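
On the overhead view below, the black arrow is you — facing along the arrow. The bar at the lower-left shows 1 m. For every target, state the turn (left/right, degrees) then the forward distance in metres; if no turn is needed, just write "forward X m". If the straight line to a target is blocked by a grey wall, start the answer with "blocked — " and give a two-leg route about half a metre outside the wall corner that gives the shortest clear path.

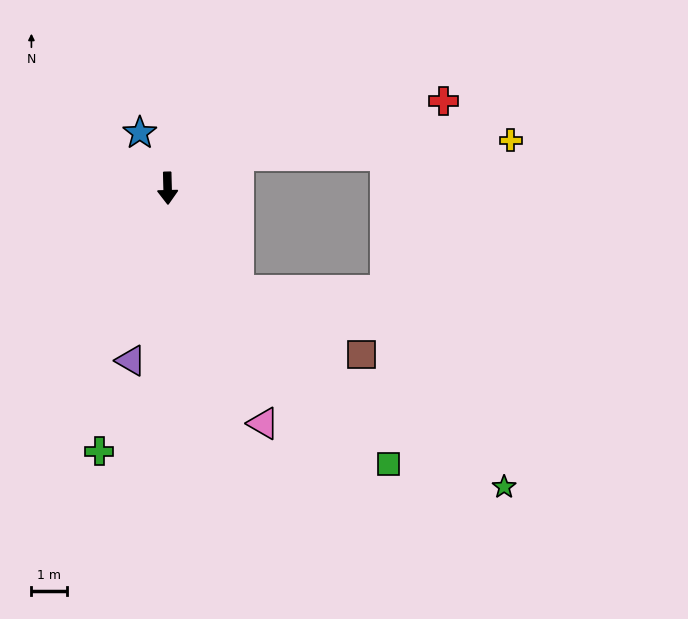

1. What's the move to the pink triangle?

turn left 21°, forward 7.1 m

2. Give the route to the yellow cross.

blocked — turn left 113°, forward 2.2 m, then turn right 21°, forward 7.6 m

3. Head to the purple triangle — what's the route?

turn right 13°, forward 5.0 m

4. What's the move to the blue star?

turn right 155°, forward 1.7 m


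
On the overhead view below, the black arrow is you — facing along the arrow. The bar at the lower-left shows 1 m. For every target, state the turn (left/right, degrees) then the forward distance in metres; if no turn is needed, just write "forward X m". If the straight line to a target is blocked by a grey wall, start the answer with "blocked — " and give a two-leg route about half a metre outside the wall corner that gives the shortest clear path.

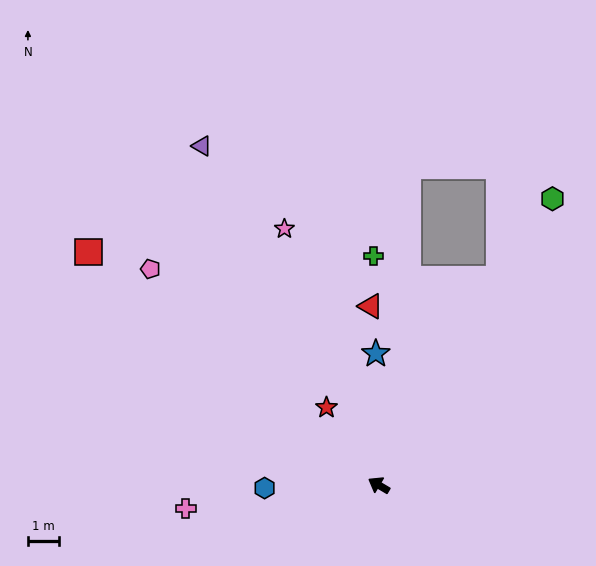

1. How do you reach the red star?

turn right 25°, forward 3.0 m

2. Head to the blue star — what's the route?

turn right 58°, forward 4.3 m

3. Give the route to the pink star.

turn right 39°, forward 8.9 m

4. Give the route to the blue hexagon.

turn left 32°, forward 3.7 m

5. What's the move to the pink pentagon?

turn right 13°, forward 10.2 m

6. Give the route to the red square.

turn right 8°, forward 12.1 m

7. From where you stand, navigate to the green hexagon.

turn right 91°, forward 10.9 m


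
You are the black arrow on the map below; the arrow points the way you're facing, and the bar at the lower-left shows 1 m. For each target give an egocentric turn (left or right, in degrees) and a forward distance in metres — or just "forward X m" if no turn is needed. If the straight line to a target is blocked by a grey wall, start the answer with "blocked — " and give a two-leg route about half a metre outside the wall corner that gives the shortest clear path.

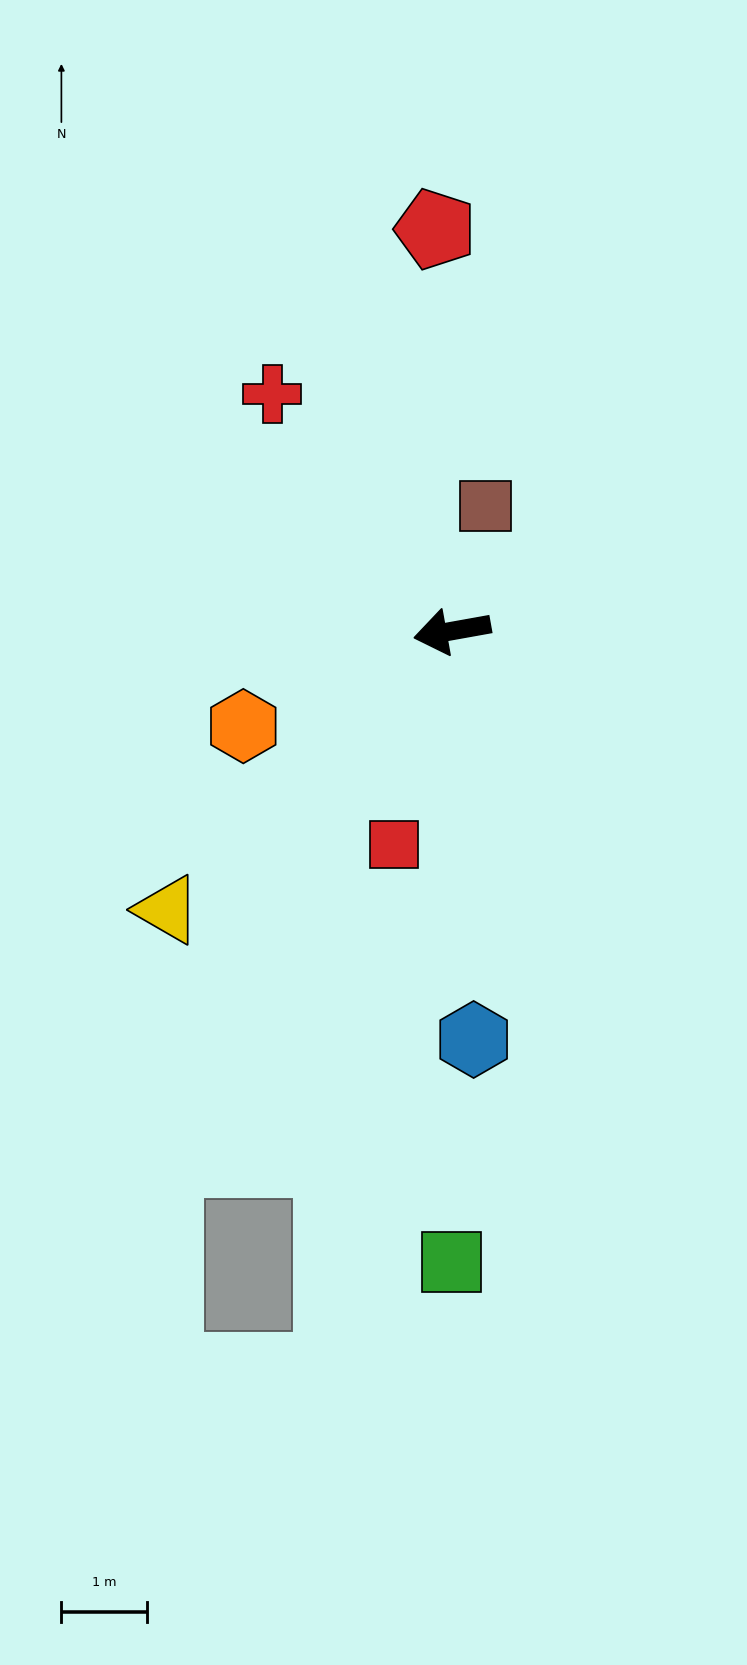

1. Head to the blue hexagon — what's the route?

turn left 83°, forward 4.8 m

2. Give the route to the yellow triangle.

turn left 34°, forward 4.7 m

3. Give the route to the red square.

turn left 65°, forward 2.6 m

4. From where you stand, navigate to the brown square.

turn right 115°, forward 1.5 m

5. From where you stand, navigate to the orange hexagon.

turn left 14°, forward 2.7 m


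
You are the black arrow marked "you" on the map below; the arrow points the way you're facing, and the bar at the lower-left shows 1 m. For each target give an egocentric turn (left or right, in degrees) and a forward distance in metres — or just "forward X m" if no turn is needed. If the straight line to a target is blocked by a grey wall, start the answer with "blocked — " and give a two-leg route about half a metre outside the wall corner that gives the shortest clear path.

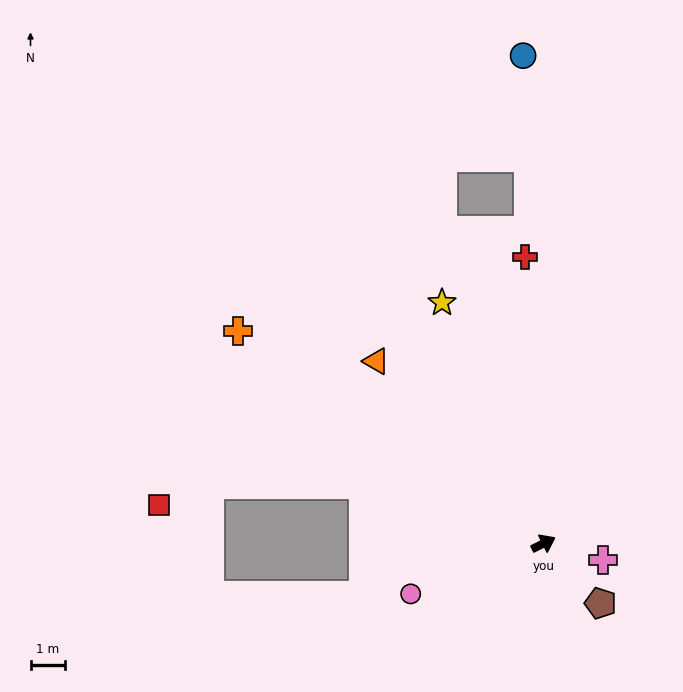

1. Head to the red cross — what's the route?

turn left 67°, forward 8.3 m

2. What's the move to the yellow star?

turn left 86°, forward 7.5 m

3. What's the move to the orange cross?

turn left 119°, forward 10.7 m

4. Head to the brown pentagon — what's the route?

turn right 73°, forward 2.4 m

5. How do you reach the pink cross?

turn right 42°, forward 1.8 m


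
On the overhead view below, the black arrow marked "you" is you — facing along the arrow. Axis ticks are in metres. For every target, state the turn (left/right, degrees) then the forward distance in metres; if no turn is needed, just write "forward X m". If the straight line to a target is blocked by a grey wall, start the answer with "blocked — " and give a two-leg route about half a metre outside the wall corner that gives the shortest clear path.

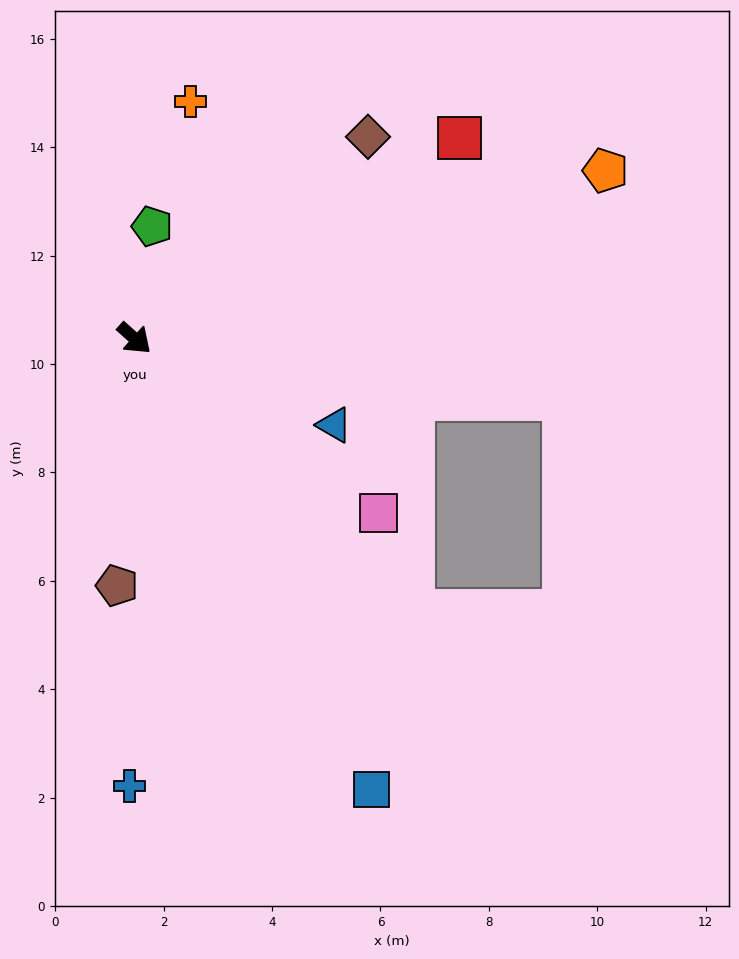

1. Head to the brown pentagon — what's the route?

turn right 52°, forward 4.6 m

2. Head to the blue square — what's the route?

turn right 21°, forward 9.4 m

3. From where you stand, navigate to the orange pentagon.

turn left 61°, forward 9.2 m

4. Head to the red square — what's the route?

turn left 73°, forward 7.0 m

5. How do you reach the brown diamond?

turn left 83°, forward 5.7 m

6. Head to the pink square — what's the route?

turn left 6°, forward 5.5 m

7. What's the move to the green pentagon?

turn left 123°, forward 2.1 m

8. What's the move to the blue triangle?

turn left 18°, forward 4.0 m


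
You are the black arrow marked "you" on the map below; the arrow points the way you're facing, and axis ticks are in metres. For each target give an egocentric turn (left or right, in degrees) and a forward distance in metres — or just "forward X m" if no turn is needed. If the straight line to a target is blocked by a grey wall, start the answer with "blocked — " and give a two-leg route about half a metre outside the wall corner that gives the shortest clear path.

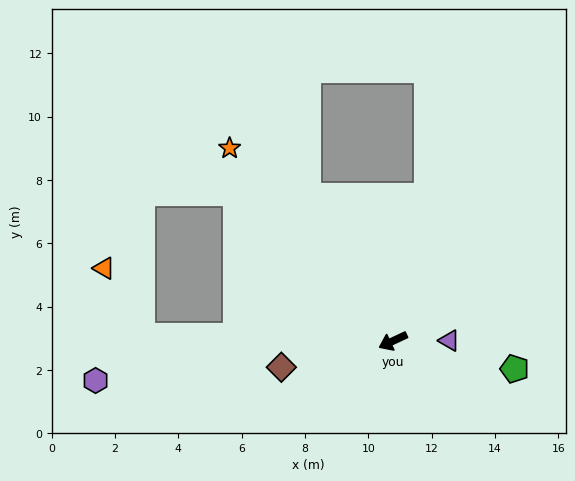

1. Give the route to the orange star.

turn right 75°, forward 8.0 m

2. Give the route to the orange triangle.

blocked — turn right 26°, forward 7.9 m, then turn right 60°, forward 2.5 m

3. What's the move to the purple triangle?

turn left 155°, forward 1.8 m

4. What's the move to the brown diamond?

turn right 12°, forward 3.6 m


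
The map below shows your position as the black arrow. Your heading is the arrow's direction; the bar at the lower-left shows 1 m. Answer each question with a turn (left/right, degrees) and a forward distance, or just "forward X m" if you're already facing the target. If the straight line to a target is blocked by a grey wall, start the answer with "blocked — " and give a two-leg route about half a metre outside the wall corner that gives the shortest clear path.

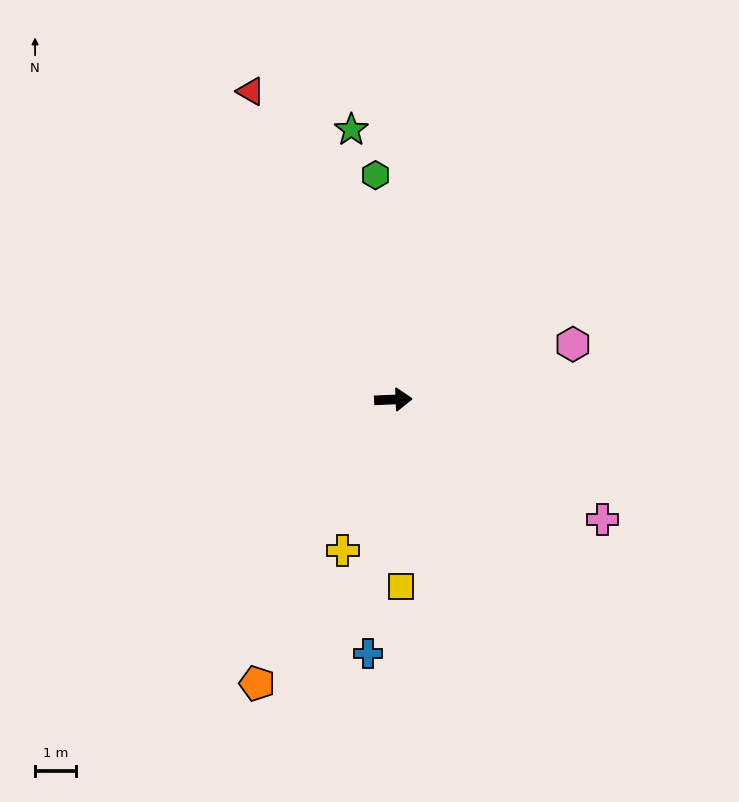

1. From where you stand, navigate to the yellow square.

turn right 90°, forward 4.6 m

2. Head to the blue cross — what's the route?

turn right 98°, forward 6.2 m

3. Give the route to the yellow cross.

turn right 111°, forward 3.9 m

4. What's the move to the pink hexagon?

turn left 15°, forward 4.6 m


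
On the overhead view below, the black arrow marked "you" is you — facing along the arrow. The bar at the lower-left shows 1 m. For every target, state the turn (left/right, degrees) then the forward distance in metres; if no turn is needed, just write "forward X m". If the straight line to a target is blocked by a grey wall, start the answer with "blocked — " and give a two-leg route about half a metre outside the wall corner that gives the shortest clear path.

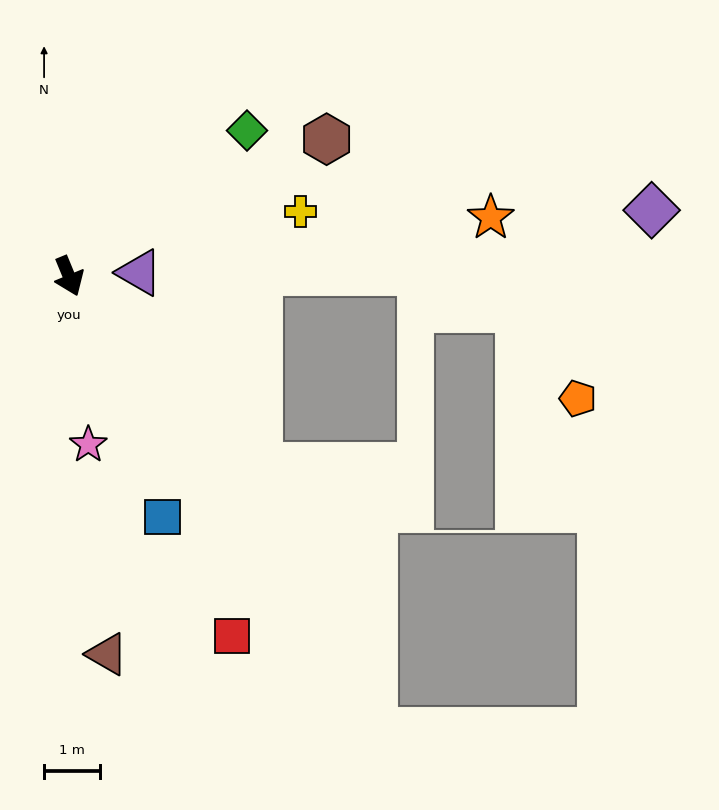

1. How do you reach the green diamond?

turn left 107°, forward 4.1 m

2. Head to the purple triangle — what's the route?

turn left 71°, forward 1.3 m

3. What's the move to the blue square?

forward 4.6 m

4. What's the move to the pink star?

turn right 16°, forward 3.0 m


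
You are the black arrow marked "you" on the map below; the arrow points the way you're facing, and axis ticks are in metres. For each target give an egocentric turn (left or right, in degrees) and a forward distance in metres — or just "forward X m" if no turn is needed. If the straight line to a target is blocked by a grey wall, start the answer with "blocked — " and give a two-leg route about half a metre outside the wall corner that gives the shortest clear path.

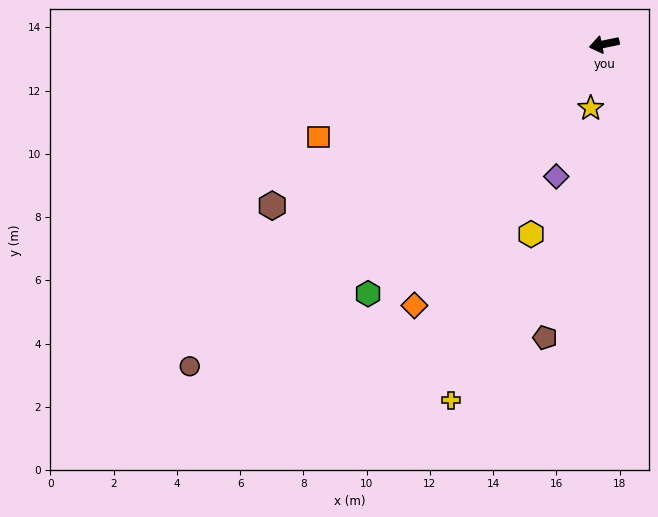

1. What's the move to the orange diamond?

turn left 42°, forward 10.2 m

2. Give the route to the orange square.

turn left 6°, forward 9.5 m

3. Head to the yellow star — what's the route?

turn left 67°, forward 2.1 m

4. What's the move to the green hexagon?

turn left 35°, forward 10.9 m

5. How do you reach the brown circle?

turn left 26°, forward 16.6 m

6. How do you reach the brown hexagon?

turn left 14°, forward 11.7 m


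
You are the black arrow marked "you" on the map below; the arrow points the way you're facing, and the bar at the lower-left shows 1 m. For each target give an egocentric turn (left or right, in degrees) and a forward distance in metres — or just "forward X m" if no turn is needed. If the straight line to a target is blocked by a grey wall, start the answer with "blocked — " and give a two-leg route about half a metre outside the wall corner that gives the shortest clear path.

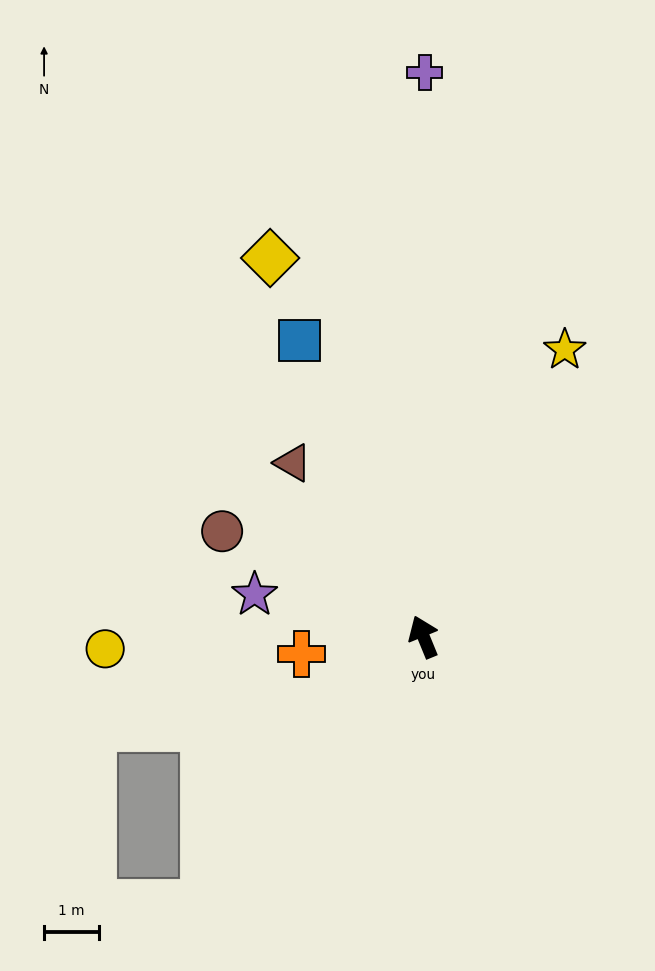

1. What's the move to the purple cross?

turn right 22°, forward 10.2 m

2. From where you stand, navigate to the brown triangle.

turn left 15°, forward 3.9 m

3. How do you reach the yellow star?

turn right 48°, forward 5.8 m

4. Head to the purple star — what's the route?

turn left 54°, forward 3.2 m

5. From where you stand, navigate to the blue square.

forward 5.8 m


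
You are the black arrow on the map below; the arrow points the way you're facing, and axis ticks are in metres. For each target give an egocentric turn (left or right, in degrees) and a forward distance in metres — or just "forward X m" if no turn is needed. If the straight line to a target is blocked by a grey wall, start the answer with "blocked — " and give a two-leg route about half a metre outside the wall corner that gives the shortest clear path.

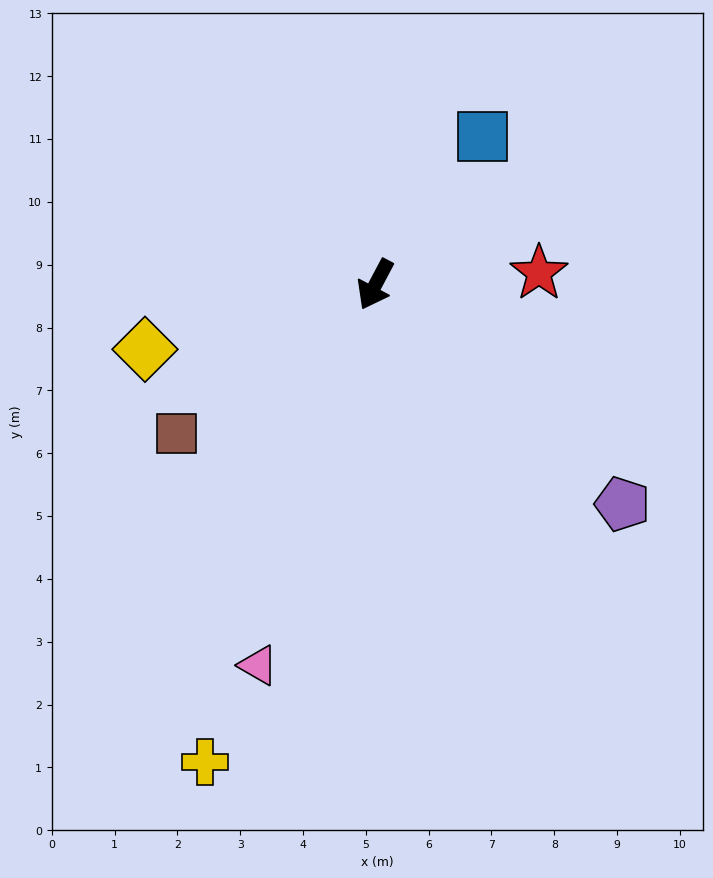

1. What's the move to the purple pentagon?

turn left 76°, forward 5.3 m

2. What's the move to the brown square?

turn right 25°, forward 4.0 m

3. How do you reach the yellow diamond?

turn right 46°, forward 3.8 m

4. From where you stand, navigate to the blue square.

turn left 172°, forward 2.9 m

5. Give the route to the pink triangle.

turn left 11°, forward 6.3 m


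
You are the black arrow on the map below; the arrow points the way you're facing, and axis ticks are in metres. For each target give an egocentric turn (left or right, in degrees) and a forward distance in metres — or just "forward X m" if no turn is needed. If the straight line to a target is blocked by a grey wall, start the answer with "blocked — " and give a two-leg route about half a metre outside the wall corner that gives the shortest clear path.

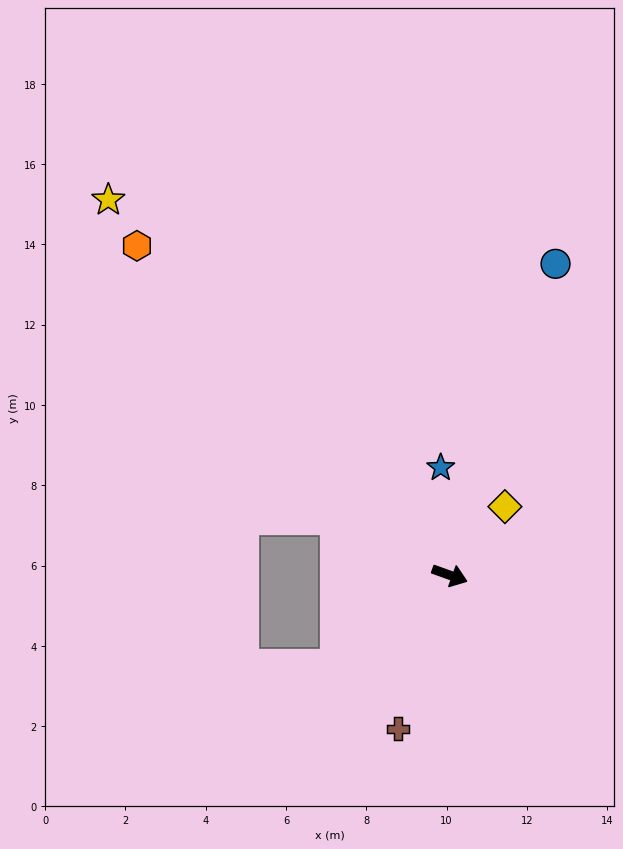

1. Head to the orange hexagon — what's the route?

turn left 153°, forward 11.3 m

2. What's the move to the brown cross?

turn right 89°, forward 4.0 m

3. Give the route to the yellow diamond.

turn left 71°, forward 2.2 m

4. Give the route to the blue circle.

turn left 91°, forward 8.2 m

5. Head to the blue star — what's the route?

turn left 115°, forward 2.7 m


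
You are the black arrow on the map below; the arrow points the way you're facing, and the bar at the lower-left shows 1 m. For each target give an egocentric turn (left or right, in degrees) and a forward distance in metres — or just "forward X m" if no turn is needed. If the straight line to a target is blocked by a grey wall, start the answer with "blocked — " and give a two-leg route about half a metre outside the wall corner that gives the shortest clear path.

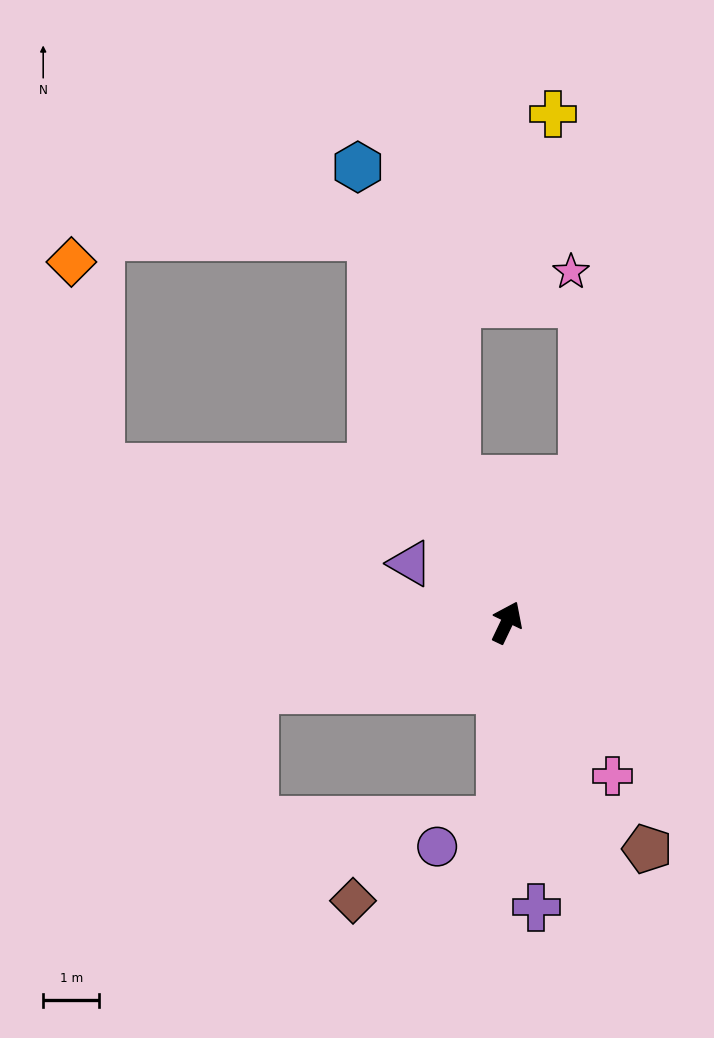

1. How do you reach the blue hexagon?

turn left 44°, forward 8.5 m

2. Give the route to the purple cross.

turn right 149°, forward 5.1 m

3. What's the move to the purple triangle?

turn left 84°, forward 2.0 m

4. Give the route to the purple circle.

blocked — turn right 156°, forward 3.5 m, then turn right 66°, forward 1.2 m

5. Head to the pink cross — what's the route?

turn right 120°, forward 3.3 m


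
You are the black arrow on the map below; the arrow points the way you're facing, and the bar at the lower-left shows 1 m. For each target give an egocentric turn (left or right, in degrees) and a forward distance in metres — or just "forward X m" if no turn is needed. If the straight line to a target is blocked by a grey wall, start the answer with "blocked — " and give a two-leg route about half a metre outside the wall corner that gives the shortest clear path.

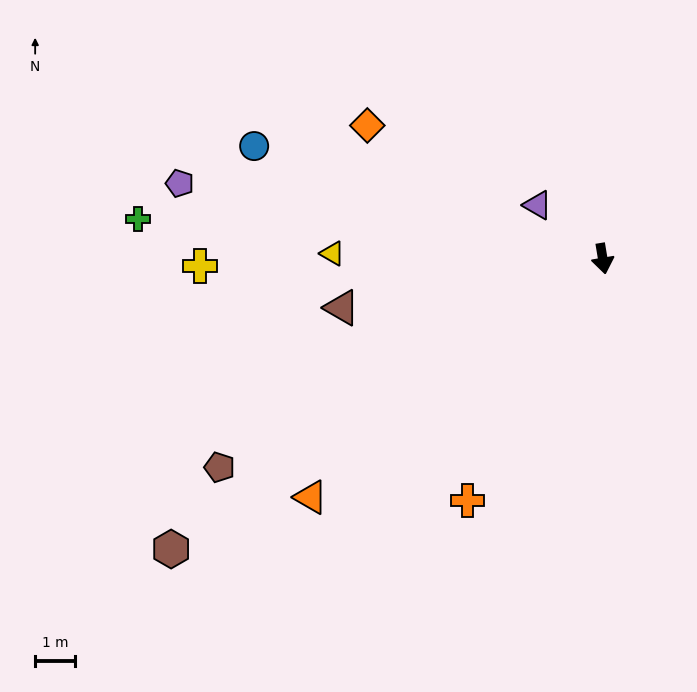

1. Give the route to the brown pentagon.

turn right 71°, forward 10.8 m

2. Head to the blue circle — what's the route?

turn right 117°, forward 9.1 m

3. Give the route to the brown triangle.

turn right 89°, forward 6.6 m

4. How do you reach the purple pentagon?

turn right 110°, forward 10.7 m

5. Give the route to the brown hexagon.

turn right 66°, forward 12.9 m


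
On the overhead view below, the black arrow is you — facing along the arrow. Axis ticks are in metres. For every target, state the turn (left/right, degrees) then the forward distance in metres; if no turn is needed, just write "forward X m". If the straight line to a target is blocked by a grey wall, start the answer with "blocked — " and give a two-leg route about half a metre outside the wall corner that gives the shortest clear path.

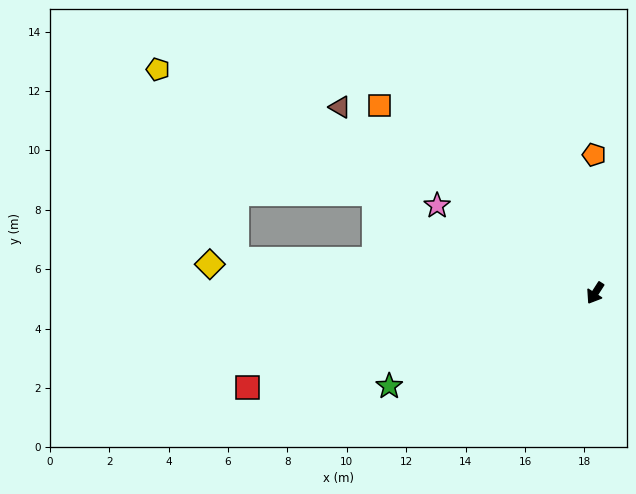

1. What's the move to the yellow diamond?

turn right 62°, forward 13.0 m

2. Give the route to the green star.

turn right 33°, forward 7.6 m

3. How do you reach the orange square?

turn right 98°, forward 9.6 m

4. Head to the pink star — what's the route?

turn right 86°, forward 6.1 m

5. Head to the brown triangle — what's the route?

turn right 93°, forward 10.6 m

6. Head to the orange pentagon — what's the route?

turn right 147°, forward 4.7 m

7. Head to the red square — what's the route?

turn right 42°, forward 12.1 m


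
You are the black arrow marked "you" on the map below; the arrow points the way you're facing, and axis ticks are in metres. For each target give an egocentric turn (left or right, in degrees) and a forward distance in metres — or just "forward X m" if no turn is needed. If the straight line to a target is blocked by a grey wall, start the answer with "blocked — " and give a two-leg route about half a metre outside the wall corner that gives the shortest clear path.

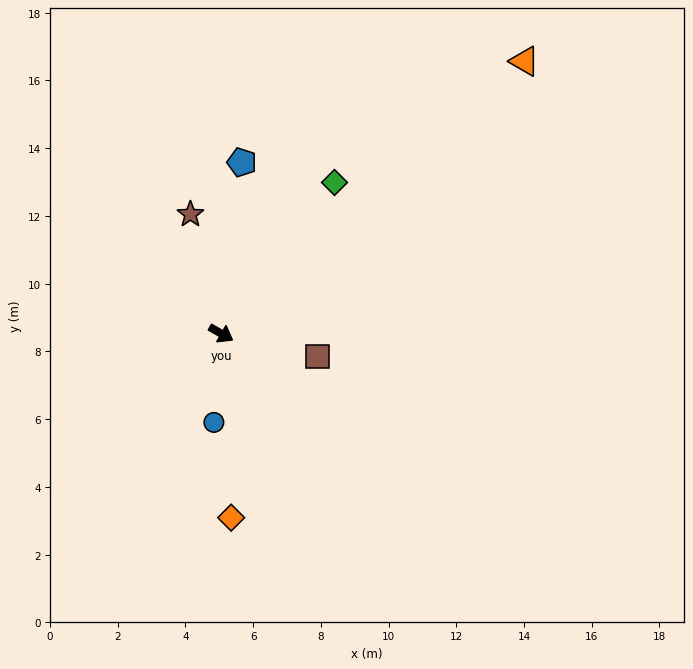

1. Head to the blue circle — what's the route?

turn right 65°, forward 2.6 m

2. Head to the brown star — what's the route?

turn left 134°, forward 3.6 m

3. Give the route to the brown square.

turn left 17°, forward 2.9 m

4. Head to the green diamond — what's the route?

turn left 83°, forward 5.6 m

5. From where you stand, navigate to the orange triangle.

turn left 72°, forward 12.0 m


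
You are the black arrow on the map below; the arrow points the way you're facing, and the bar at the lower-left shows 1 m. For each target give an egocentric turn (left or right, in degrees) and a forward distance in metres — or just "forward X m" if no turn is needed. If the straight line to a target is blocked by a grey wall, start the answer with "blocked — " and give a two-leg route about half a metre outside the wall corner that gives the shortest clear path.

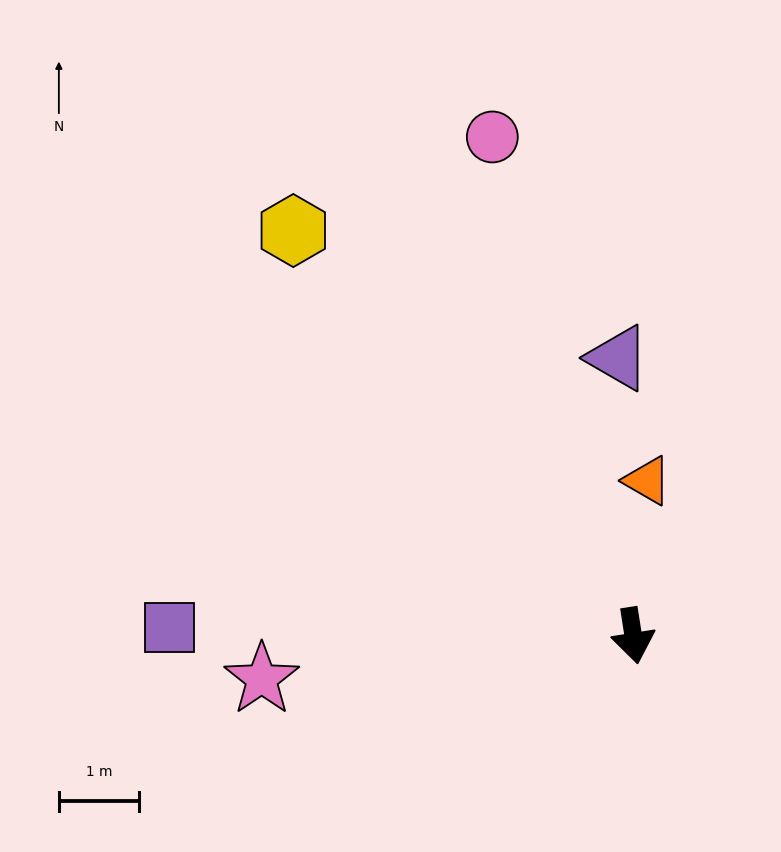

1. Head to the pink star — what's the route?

turn right 92°, forward 4.7 m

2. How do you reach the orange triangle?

turn left 166°, forward 1.9 m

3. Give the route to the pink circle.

turn right 173°, forward 6.5 m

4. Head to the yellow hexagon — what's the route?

turn right 149°, forward 6.6 m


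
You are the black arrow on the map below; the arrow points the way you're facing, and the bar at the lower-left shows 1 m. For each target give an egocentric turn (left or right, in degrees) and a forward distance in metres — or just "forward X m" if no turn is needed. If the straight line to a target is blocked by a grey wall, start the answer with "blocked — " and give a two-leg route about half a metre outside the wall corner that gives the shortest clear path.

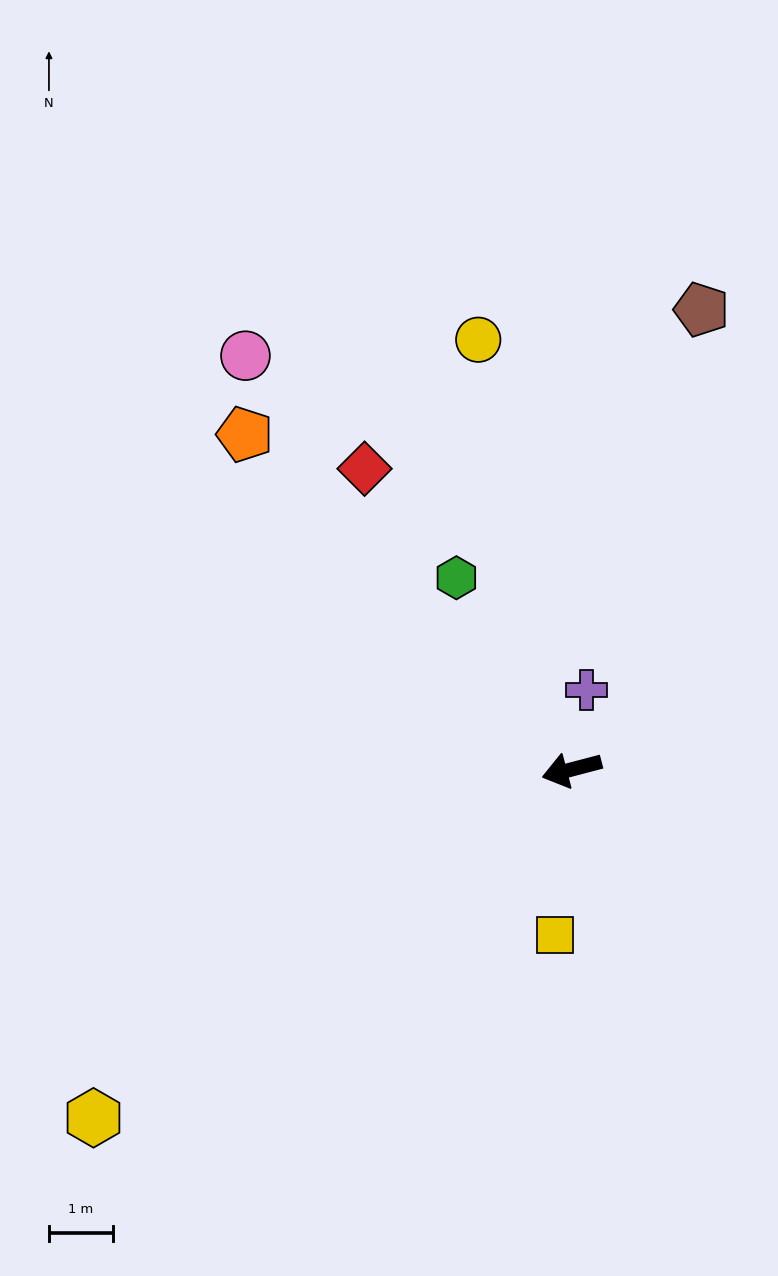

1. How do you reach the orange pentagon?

turn right 60°, forward 7.3 m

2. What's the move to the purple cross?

turn right 115°, forward 1.3 m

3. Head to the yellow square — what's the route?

turn left 70°, forward 2.6 m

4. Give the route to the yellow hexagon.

turn left 21°, forward 9.2 m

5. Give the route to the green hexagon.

turn right 74°, forward 3.5 m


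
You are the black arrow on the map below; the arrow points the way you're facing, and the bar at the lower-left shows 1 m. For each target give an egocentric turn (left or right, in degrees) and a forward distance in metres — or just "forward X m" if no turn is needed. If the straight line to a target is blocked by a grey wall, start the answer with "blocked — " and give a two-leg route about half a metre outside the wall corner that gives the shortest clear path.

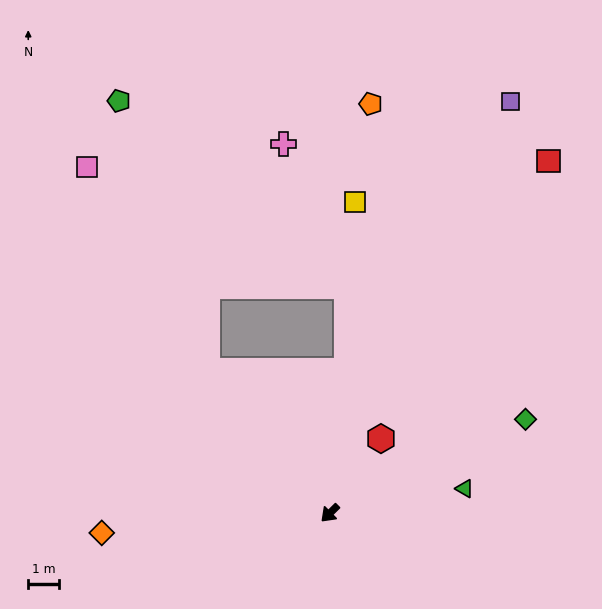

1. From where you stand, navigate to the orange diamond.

turn right 40°, forward 7.5 m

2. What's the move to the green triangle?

turn left 146°, forward 4.5 m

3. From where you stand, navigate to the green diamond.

turn left 161°, forward 7.1 m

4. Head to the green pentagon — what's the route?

blocked — turn right 94°, forward 6.1 m, then turn right 23°, forward 9.3 m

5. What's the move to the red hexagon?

turn right 169°, forward 2.9 m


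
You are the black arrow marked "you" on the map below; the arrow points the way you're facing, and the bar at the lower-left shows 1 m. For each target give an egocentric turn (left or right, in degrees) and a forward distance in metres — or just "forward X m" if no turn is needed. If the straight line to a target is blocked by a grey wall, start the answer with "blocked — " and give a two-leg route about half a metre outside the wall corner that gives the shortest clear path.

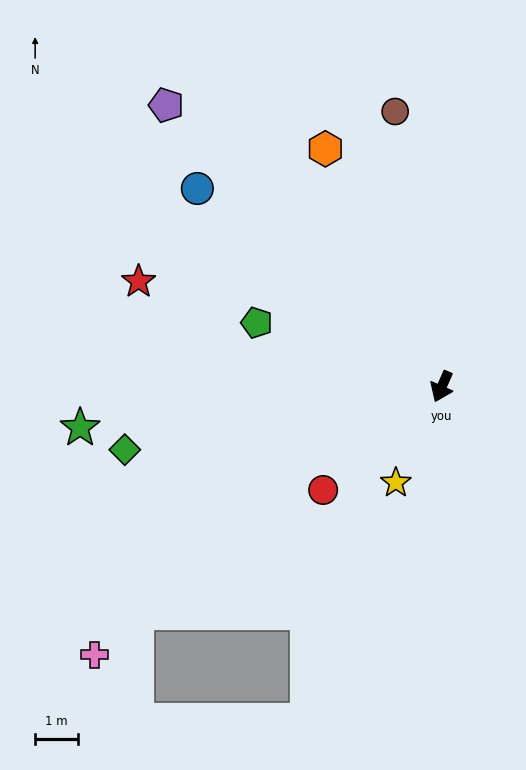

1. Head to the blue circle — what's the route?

turn right 105°, forward 7.3 m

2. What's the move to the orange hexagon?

turn right 130°, forward 6.1 m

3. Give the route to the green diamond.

turn right 55°, forward 7.5 m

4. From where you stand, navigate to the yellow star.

forward 2.5 m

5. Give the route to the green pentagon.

turn right 85°, forward 4.5 m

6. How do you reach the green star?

turn right 60°, forward 8.4 m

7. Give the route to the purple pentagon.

turn right 112°, forward 9.1 m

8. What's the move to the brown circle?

turn right 147°, forward 6.5 m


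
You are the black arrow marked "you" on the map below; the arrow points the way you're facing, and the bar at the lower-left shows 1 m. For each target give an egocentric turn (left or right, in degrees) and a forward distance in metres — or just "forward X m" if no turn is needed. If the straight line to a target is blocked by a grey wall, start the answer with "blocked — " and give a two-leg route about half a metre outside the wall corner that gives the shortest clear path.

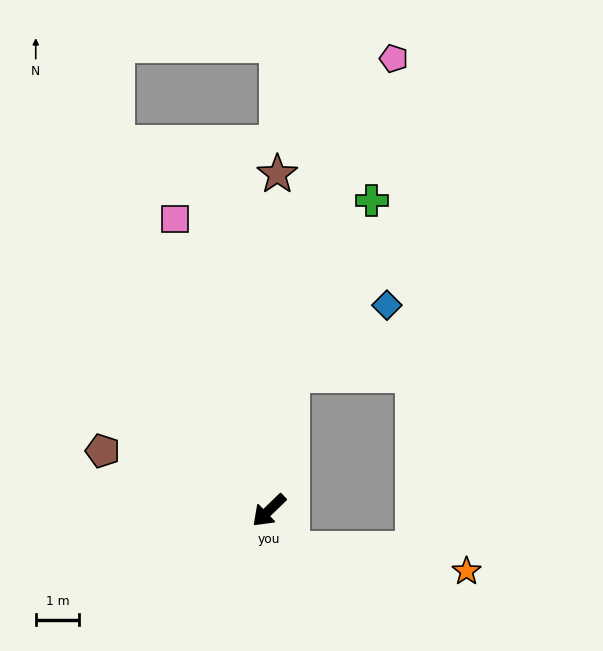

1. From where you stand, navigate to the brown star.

turn right 135°, forward 7.8 m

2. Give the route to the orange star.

blocked — turn left 76°, forward 1.0 m, then turn left 53°, forward 4.1 m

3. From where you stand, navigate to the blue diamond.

blocked — turn right 143°, forward 3.2 m, then turn right 45°, forward 2.7 m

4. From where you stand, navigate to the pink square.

turn right 116°, forward 7.1 m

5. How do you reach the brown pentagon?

turn right 64°, forward 4.1 m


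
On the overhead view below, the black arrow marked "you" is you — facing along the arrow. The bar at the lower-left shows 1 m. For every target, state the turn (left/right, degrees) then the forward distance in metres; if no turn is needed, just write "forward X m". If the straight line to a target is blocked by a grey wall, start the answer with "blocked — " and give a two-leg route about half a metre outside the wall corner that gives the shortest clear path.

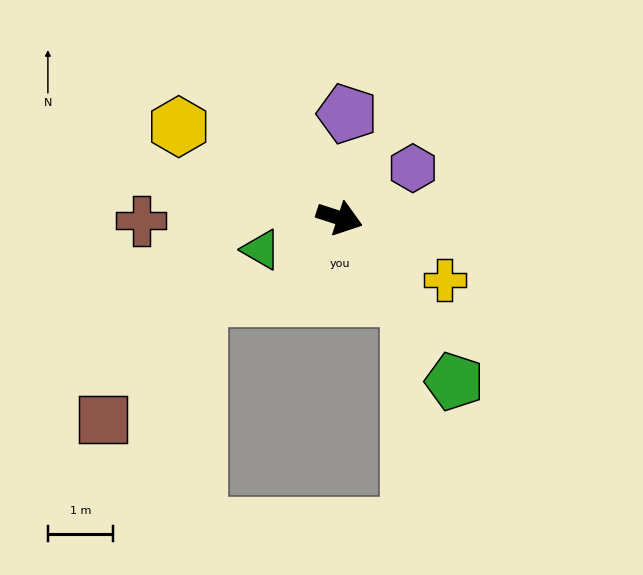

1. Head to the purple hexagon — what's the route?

turn left 52°, forward 1.4 m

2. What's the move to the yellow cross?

turn right 13°, forward 1.9 m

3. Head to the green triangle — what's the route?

turn right 140°, forward 1.3 m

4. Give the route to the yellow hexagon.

turn left 168°, forward 2.8 m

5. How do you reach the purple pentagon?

turn left 104°, forward 1.6 m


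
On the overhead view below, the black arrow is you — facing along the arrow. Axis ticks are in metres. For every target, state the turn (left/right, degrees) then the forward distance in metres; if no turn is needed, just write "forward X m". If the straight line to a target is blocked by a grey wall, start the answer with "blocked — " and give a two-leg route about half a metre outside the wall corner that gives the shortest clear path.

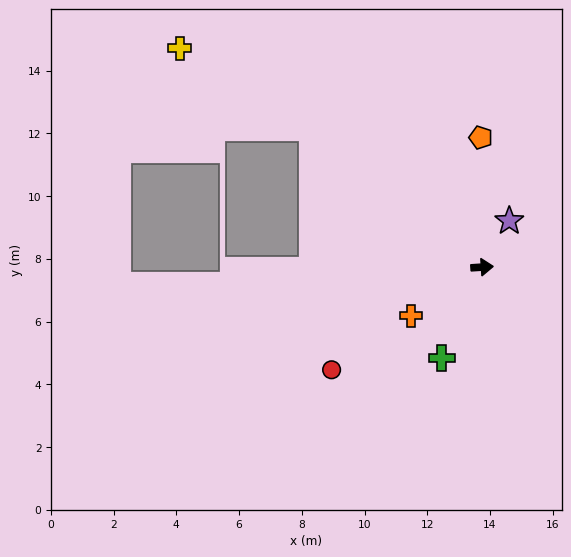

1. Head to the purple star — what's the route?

turn left 56°, forward 1.7 m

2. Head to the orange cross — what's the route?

turn right 149°, forward 2.7 m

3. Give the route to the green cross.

turn right 117°, forward 3.2 m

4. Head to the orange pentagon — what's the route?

turn left 87°, forward 4.1 m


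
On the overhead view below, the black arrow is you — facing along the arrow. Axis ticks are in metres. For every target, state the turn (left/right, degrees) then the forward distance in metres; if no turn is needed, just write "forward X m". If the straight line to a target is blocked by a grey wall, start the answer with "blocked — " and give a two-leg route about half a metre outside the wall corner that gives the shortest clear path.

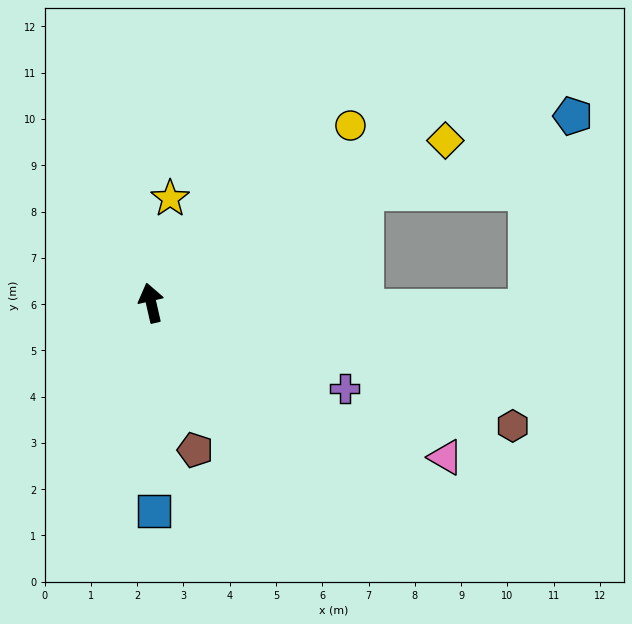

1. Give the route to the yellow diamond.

turn right 74°, forward 7.3 m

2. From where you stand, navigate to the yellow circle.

turn right 61°, forward 5.8 m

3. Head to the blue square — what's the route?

turn left 168°, forward 4.5 m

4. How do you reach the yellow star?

turn right 23°, forward 2.3 m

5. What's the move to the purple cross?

turn right 127°, forward 4.6 m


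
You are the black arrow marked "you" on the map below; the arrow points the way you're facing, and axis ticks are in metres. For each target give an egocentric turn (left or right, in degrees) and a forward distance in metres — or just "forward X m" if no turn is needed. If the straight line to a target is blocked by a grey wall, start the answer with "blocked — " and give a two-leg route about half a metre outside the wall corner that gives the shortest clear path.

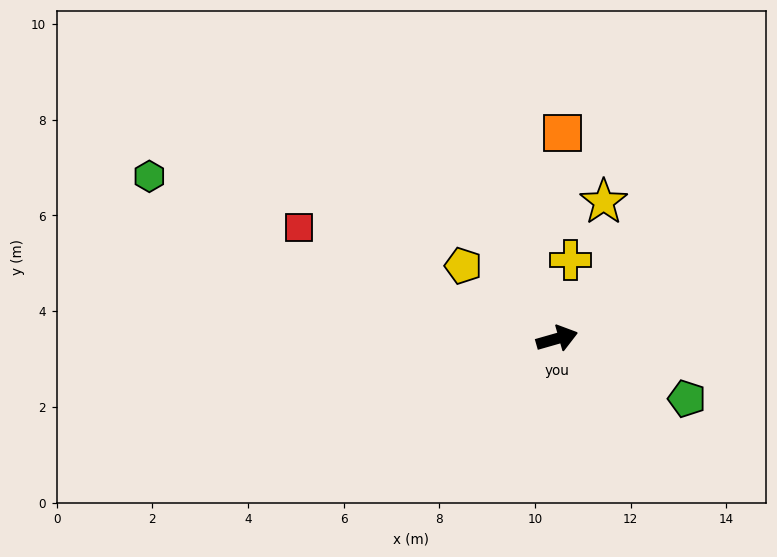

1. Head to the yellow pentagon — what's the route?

turn left 126°, forward 2.5 m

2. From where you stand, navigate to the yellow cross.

turn left 64°, forward 1.7 m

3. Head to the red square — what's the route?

turn left 141°, forward 5.9 m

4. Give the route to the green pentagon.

turn right 41°, forward 3.0 m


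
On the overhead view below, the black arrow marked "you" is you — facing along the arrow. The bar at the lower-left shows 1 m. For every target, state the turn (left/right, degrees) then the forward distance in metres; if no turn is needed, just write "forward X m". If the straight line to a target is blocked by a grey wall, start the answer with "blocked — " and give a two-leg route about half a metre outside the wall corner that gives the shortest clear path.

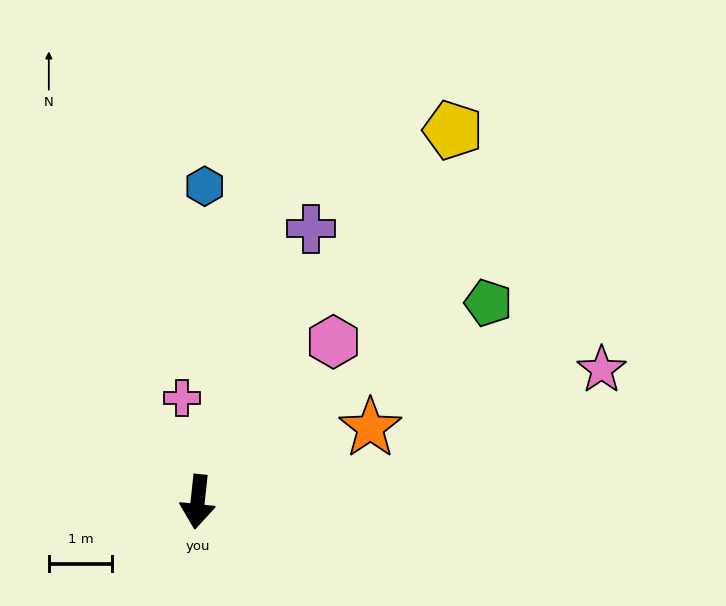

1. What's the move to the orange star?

turn left 119°, forward 3.0 m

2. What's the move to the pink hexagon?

turn left 146°, forward 3.3 m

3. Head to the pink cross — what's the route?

turn right 165°, forward 1.7 m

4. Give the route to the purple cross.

turn left 164°, forward 4.6 m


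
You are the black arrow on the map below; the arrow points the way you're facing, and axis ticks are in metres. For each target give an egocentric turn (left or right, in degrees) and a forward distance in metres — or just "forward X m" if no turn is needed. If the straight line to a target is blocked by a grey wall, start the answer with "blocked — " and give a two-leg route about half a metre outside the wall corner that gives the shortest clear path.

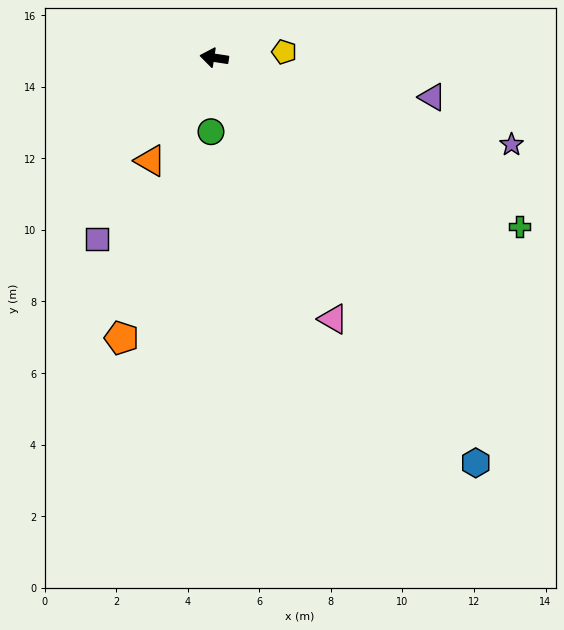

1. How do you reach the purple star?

turn left 172°, forward 8.7 m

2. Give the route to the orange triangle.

turn left 67°, forward 3.4 m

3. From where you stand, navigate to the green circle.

turn left 96°, forward 2.1 m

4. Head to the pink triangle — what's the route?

turn left 123°, forward 8.0 m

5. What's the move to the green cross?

turn left 160°, forward 9.7 m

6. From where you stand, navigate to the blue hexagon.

turn left 132°, forward 13.5 m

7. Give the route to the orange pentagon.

turn left 80°, forward 8.2 m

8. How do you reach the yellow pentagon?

turn right 167°, forward 2.0 m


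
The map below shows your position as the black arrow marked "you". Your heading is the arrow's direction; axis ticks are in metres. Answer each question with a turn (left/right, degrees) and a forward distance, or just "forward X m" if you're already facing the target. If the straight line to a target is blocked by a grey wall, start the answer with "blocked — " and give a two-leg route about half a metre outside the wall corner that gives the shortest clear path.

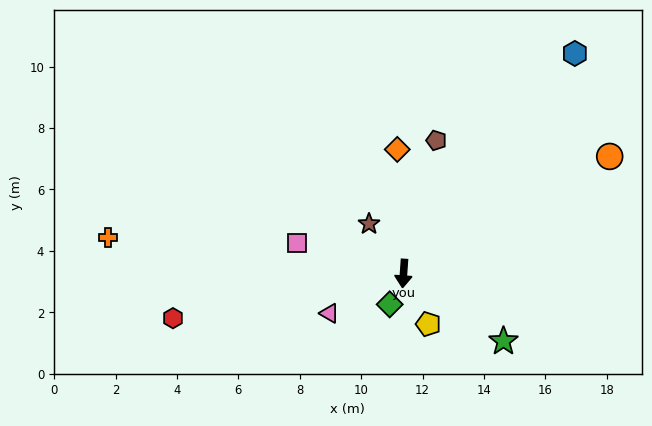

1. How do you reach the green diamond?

turn right 20°, forward 1.1 m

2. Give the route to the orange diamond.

turn right 173°, forward 4.0 m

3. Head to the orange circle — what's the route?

turn left 124°, forward 7.7 m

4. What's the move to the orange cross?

turn right 93°, forward 9.7 m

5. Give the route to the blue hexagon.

turn left 146°, forward 9.1 m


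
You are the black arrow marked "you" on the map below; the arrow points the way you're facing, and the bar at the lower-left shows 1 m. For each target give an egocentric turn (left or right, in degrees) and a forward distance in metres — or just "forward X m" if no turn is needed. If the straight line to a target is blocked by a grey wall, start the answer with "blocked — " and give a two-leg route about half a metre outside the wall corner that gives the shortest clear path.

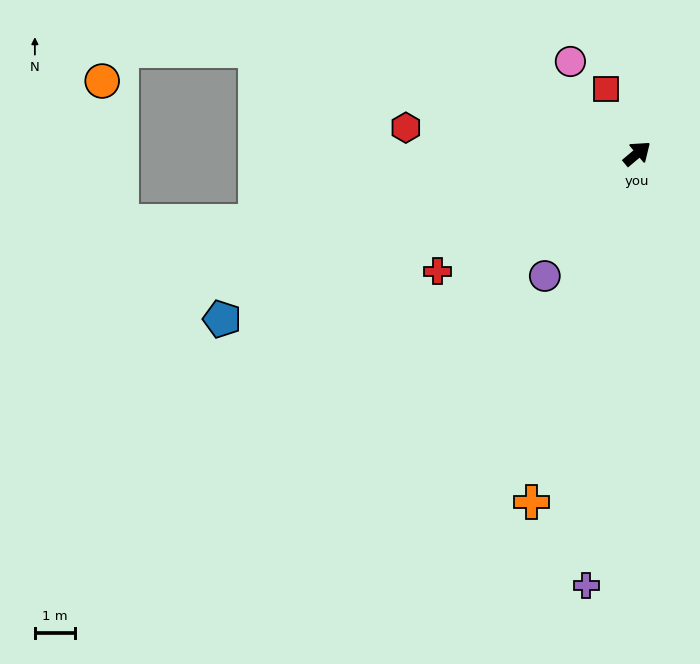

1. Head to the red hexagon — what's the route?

turn left 134°, forward 5.8 m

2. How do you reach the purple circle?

turn right 167°, forward 3.8 m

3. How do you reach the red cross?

turn left 171°, forward 5.7 m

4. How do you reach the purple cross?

turn right 137°, forward 10.8 m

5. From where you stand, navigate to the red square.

turn left 76°, forward 1.8 m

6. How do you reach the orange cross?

turn right 147°, forward 9.0 m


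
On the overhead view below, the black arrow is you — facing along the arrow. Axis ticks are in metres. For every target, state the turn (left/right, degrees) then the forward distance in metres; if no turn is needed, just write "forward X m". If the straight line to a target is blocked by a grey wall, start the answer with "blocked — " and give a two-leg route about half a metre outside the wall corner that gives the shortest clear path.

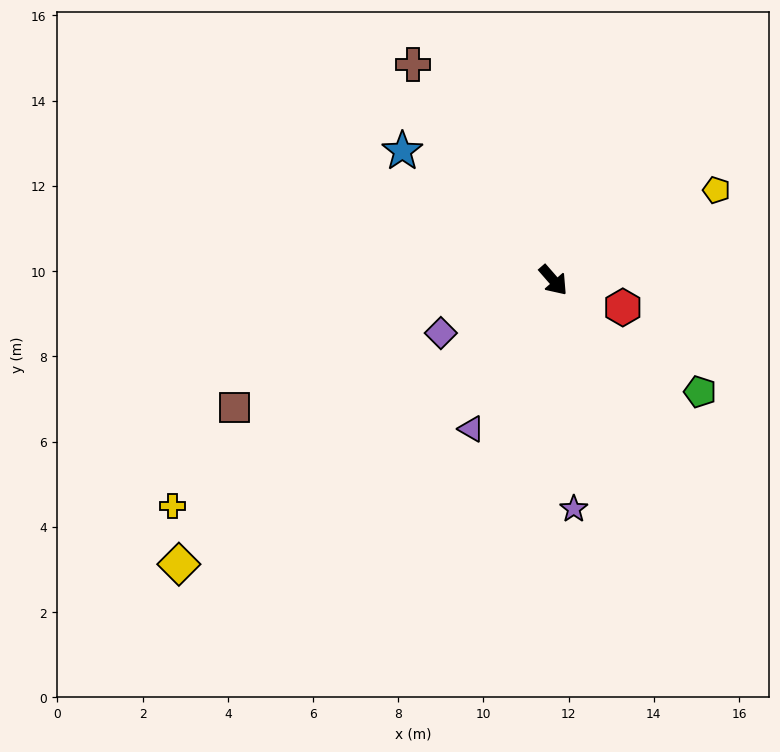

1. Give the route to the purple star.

turn right 36°, forward 5.4 m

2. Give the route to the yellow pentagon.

turn left 78°, forward 4.4 m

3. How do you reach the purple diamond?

turn right 106°, forward 2.9 m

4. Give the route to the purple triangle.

turn right 70°, forward 4.0 m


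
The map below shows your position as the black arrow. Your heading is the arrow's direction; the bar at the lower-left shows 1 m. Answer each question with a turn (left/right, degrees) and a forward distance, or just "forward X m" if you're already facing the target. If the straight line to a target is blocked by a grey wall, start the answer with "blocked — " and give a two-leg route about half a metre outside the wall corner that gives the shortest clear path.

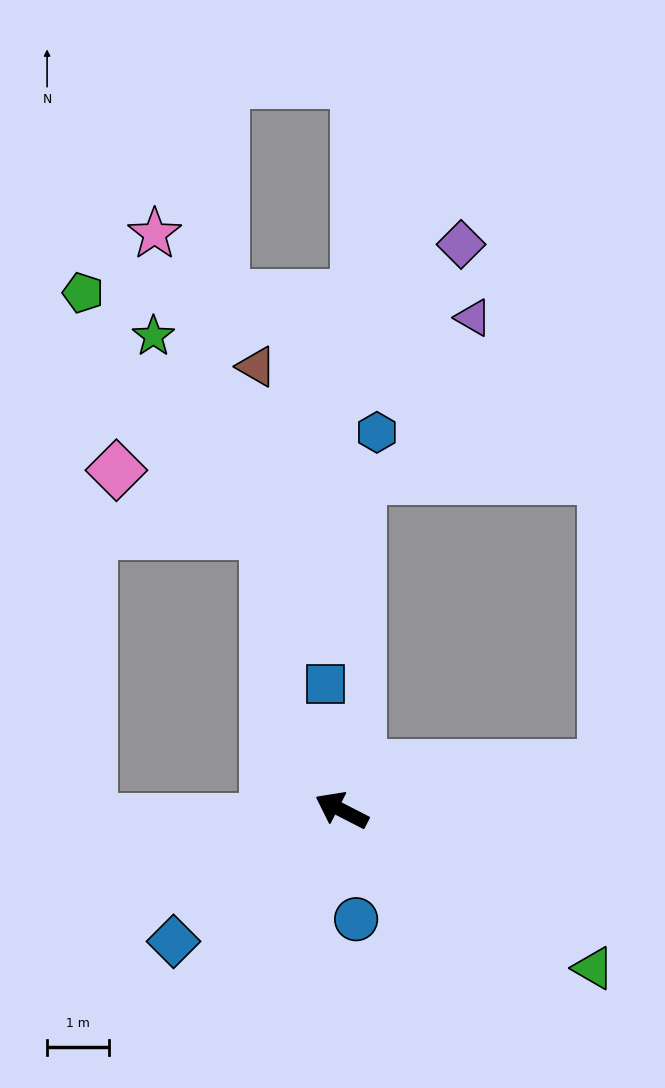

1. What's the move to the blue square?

turn right 55°, forward 2.1 m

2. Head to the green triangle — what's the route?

turn left 175°, forward 4.8 m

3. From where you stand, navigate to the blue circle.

turn left 125°, forward 1.8 m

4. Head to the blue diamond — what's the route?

turn left 65°, forward 3.4 m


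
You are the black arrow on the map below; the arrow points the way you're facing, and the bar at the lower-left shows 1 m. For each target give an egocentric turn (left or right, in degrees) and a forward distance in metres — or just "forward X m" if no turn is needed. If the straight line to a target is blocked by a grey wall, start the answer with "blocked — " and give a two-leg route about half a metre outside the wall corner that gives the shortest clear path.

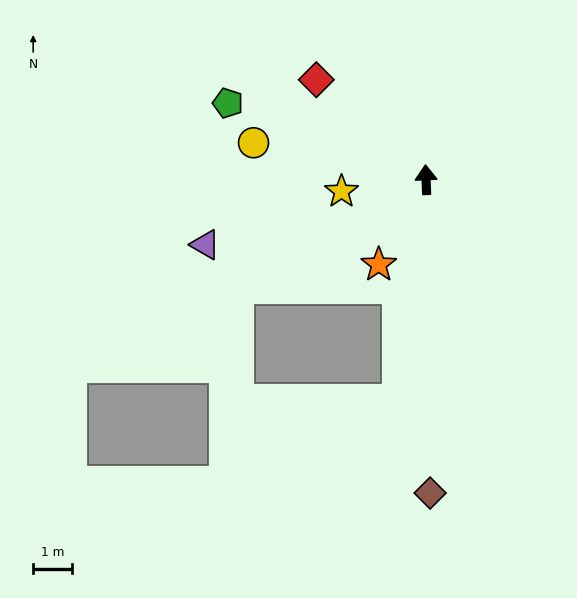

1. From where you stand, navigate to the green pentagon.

turn left 67°, forward 5.4 m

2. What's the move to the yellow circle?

turn left 76°, forward 4.5 m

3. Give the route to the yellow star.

turn left 96°, forward 2.2 m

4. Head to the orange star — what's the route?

turn left 149°, forward 2.5 m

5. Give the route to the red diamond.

turn left 45°, forward 3.8 m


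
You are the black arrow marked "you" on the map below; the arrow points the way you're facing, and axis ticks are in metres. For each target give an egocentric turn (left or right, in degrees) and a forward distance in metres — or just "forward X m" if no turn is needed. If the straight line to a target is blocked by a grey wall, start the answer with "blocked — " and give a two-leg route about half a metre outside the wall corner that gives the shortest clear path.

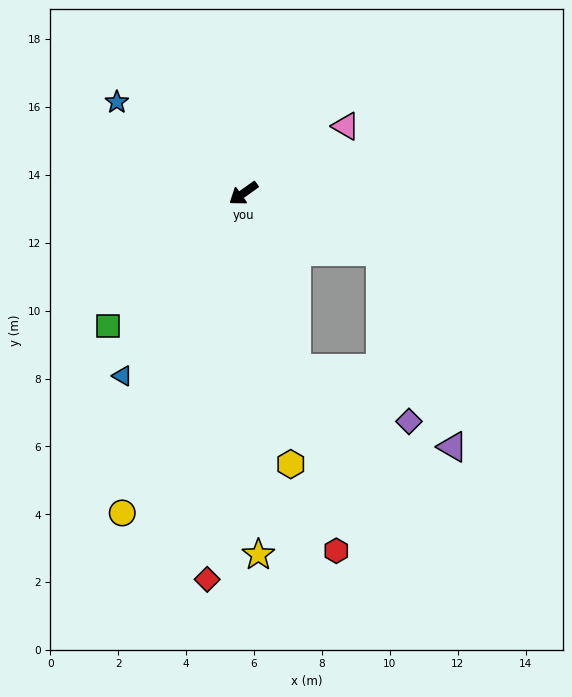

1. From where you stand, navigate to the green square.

turn left 9°, forward 5.6 m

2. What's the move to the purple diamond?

blocked — turn left 72°, forward 5.4 m, then turn left 47°, forward 3.6 m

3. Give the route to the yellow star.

turn left 57°, forward 10.7 m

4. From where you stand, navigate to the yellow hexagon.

turn left 64°, forward 8.1 m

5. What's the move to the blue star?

turn right 71°, forward 4.6 m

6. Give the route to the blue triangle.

turn left 21°, forward 6.5 m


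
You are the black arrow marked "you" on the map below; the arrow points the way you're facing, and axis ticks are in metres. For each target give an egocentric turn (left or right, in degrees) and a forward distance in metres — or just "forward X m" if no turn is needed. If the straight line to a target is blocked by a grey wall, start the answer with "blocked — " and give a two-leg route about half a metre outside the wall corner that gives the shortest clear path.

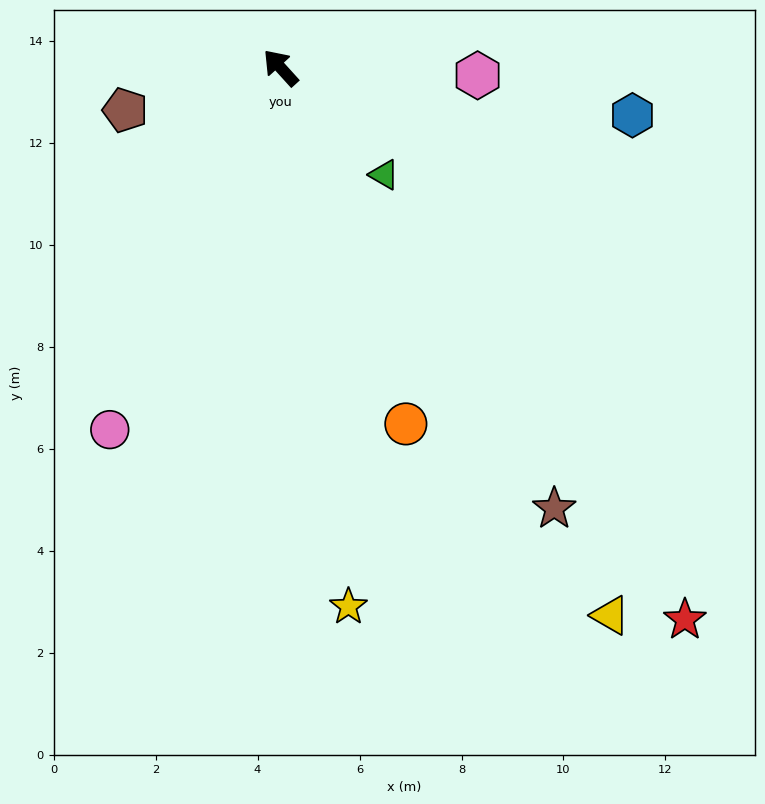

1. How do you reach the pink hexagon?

turn right 134°, forward 3.9 m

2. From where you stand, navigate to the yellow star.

turn left 145°, forward 10.7 m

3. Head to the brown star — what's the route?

turn left 170°, forward 10.2 m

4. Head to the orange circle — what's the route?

turn left 157°, forward 7.4 m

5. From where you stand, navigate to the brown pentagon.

turn left 63°, forward 3.2 m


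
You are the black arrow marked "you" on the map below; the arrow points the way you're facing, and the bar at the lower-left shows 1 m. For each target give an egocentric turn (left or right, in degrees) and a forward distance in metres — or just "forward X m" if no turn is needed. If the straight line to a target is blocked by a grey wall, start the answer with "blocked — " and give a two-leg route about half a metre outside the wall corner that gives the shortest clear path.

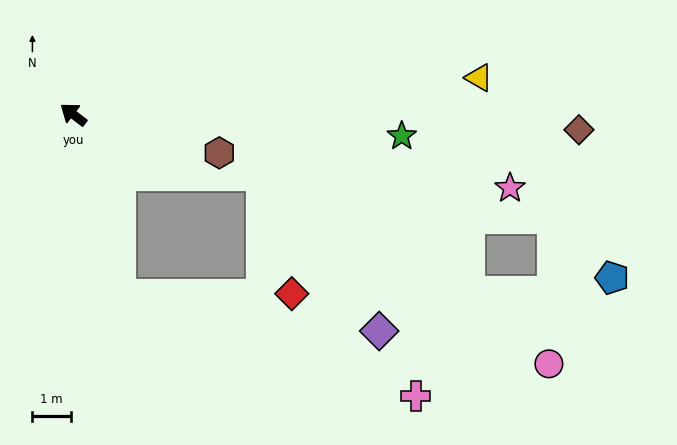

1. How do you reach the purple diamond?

blocked — turn left 142°, forward 4.8 m, then turn left 68°, forward 6.8 m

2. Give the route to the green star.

turn right 146°, forward 8.5 m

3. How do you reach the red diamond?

blocked — turn left 142°, forward 4.8 m, then turn left 76°, forward 4.5 m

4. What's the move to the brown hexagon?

turn right 157°, forward 3.9 m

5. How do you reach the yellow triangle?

turn right 137°, forward 10.6 m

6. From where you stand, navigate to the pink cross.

blocked — turn left 142°, forward 4.8 m, then turn left 57°, forward 8.1 m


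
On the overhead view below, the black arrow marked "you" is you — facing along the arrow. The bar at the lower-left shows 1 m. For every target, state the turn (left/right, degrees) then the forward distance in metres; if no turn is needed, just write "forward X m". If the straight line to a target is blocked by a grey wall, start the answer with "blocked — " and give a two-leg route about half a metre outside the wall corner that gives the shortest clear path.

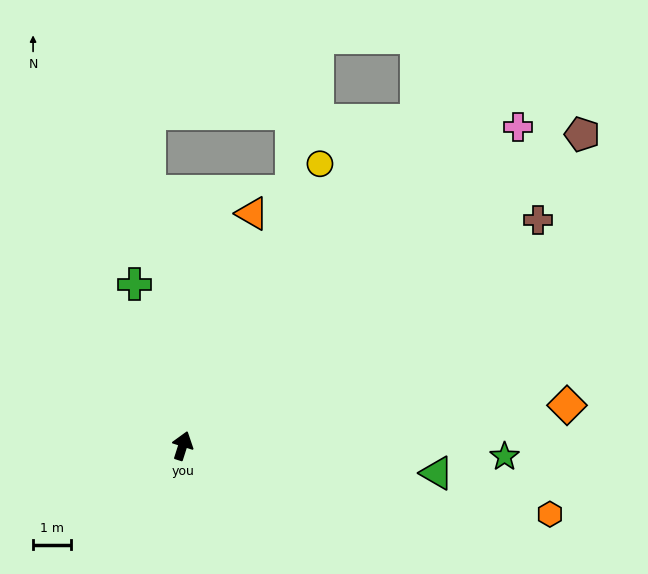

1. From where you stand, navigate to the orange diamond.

turn right 66°, forward 10.1 m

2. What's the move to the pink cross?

turn right 29°, forward 12.1 m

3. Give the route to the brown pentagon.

turn right 34°, forward 13.2 m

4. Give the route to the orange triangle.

forward 6.3 m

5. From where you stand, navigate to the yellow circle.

turn right 8°, forward 8.2 m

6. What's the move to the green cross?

turn left 34°, forward 4.4 m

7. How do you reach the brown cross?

turn right 40°, forward 11.0 m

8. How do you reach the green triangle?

turn right 78°, forward 6.7 m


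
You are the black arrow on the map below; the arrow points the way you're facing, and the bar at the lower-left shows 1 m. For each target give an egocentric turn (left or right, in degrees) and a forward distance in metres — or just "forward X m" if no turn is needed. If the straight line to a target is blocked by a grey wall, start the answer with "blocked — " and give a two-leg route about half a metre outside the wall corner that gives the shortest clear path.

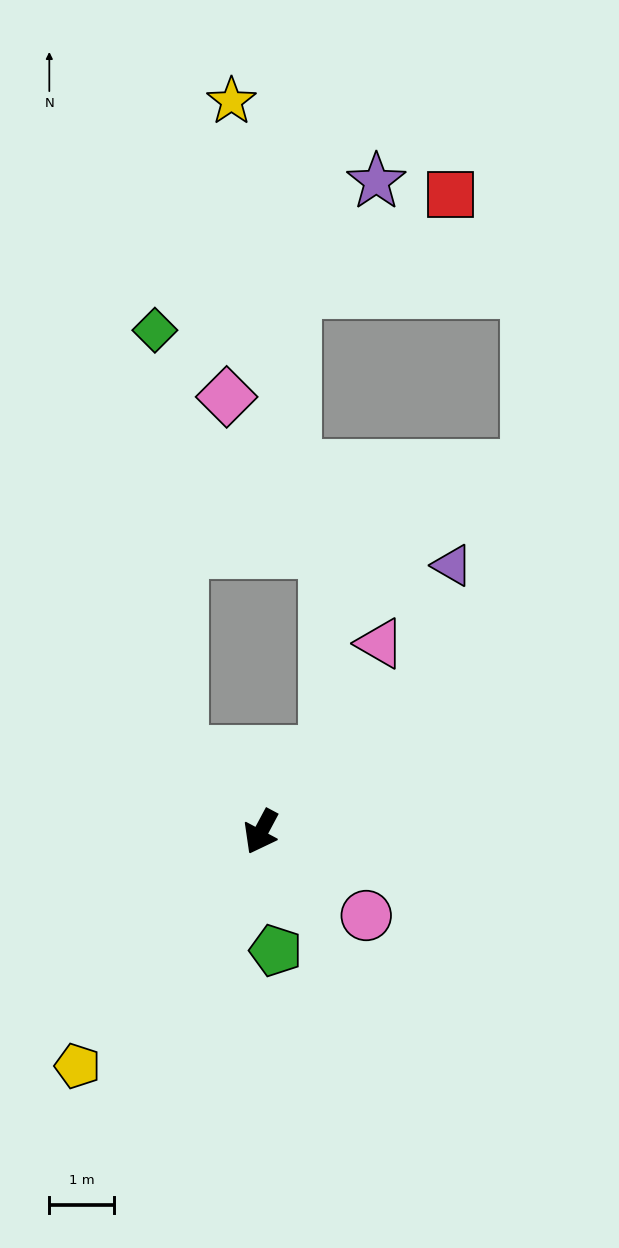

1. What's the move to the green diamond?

blocked — turn right 106°, forward 1.7 m, then turn right 42°, forward 6.6 m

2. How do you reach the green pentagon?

turn left 35°, forward 1.9 m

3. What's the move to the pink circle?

turn left 80°, forward 2.1 m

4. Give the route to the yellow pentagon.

turn right 10°, forward 4.6 m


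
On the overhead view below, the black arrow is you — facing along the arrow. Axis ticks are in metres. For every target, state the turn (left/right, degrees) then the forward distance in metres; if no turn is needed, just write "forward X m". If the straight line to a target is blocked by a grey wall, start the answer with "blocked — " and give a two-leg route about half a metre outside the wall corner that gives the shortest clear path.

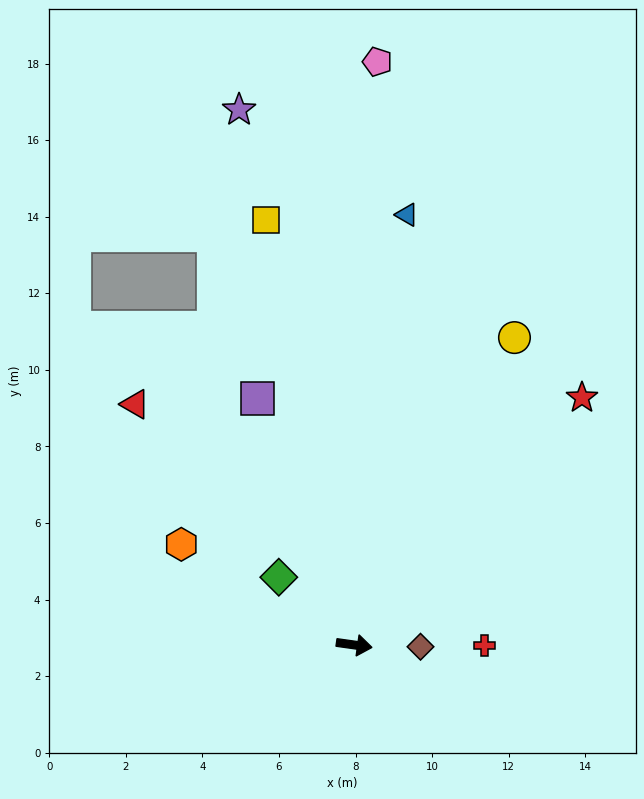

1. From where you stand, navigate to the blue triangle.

turn left 91°, forward 11.3 m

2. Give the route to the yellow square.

turn left 110°, forward 11.3 m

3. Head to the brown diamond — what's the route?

turn left 6°, forward 1.7 m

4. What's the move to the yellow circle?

turn left 70°, forward 9.1 m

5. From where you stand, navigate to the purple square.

turn left 119°, forward 6.9 m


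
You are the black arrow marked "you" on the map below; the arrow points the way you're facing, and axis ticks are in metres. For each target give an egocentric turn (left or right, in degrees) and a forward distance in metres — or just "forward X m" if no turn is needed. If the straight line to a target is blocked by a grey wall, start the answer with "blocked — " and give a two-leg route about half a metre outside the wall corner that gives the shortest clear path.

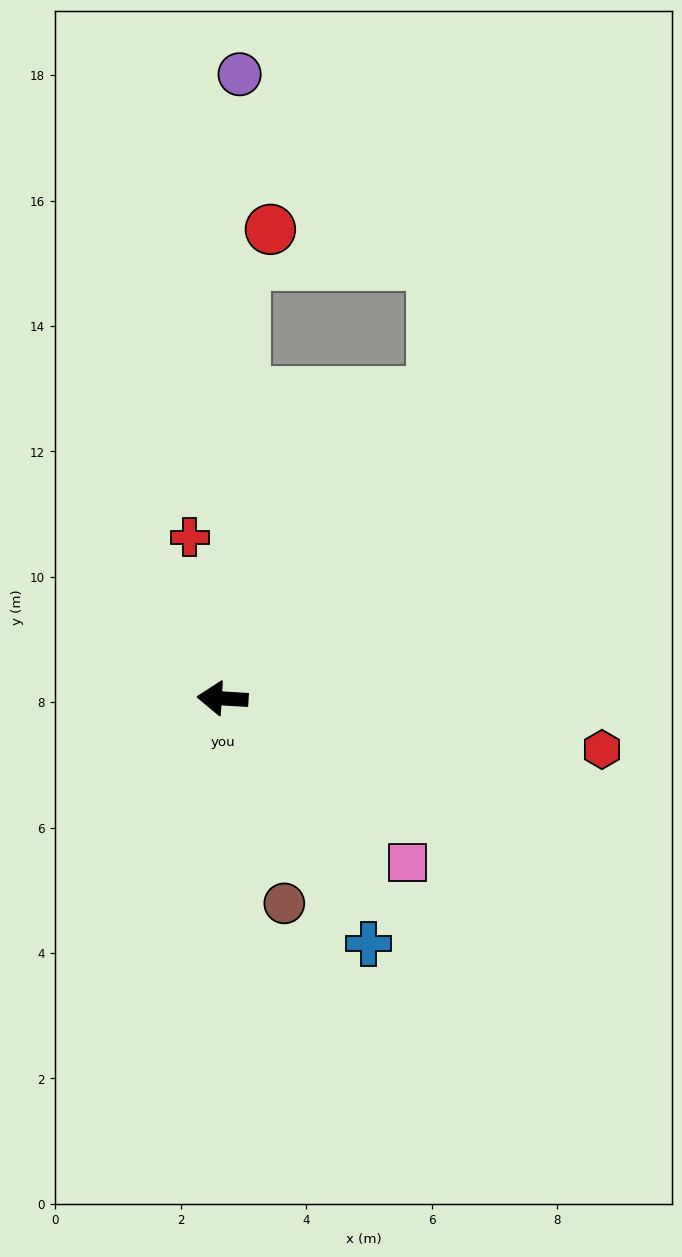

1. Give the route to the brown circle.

turn left 110°, forward 3.4 m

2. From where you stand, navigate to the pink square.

turn left 142°, forward 3.9 m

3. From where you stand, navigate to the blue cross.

turn left 124°, forward 4.6 m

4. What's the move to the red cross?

turn right 75°, forward 2.6 m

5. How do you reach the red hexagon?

turn left 176°, forward 6.1 m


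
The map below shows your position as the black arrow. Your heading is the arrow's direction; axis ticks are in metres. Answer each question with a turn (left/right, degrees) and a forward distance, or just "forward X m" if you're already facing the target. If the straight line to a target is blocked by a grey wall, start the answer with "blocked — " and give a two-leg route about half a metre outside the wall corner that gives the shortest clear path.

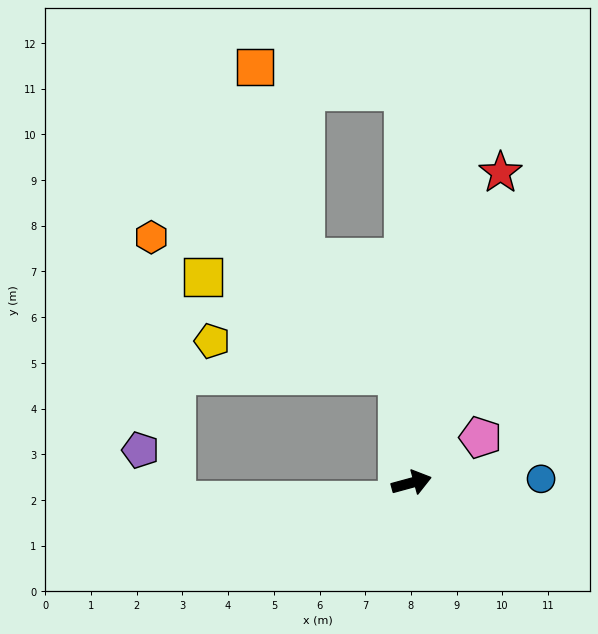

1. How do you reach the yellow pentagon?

blocked — turn left 82°, forward 2.4 m, then turn left 72°, forward 4.1 m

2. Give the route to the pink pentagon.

turn left 18°, forward 1.8 m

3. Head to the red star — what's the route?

turn left 59°, forward 7.1 m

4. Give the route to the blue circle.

turn right 14°, forward 2.8 m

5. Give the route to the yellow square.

blocked — turn left 82°, forward 2.4 m, then turn left 56°, forward 4.8 m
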